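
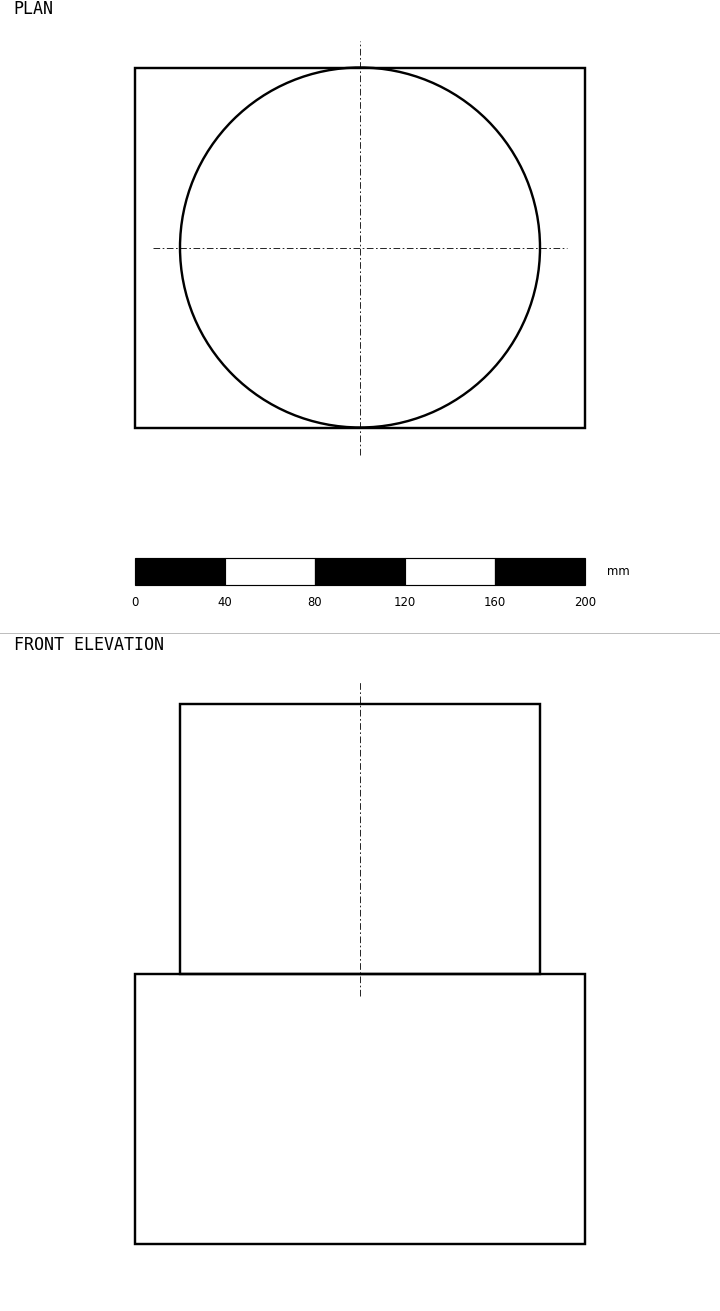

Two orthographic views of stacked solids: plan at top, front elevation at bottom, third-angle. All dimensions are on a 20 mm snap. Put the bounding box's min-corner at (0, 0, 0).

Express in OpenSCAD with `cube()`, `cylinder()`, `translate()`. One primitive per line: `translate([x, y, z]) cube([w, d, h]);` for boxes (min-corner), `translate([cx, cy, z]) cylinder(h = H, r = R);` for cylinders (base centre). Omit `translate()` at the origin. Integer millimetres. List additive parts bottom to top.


cube([200, 160, 120]);
translate([100, 80, 120]) cylinder(h = 120, r = 80);


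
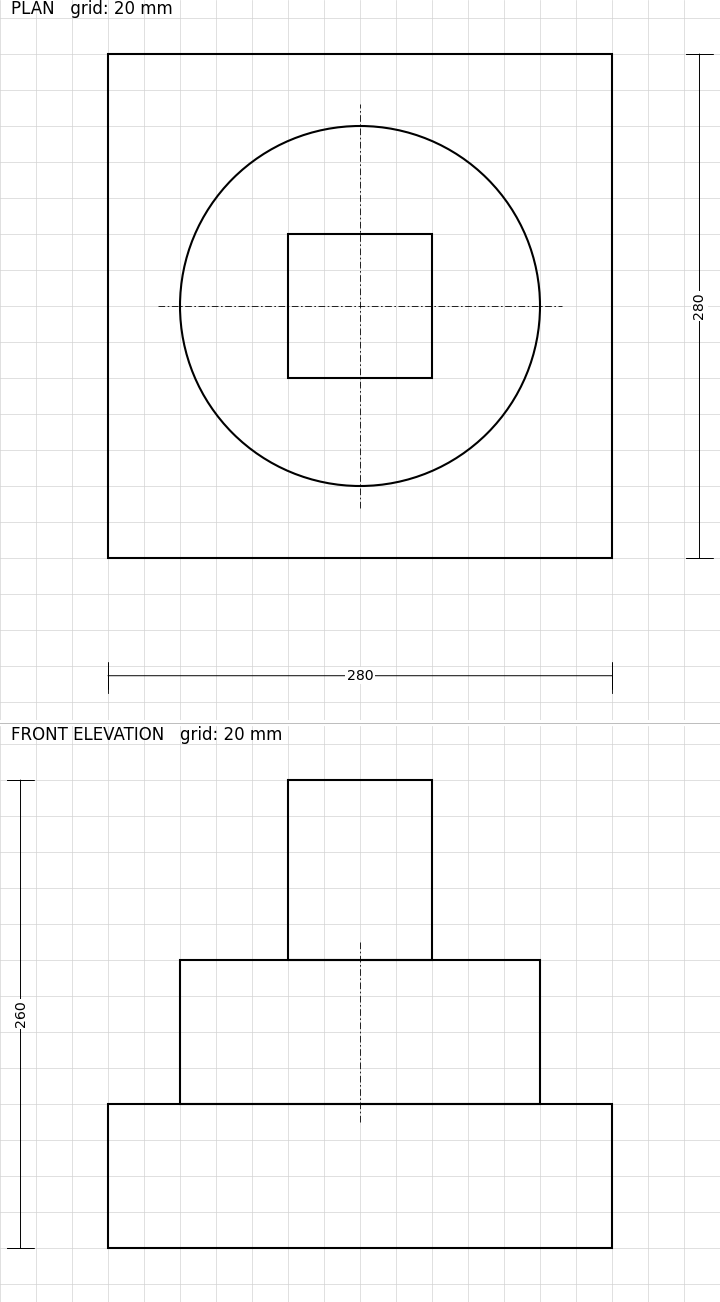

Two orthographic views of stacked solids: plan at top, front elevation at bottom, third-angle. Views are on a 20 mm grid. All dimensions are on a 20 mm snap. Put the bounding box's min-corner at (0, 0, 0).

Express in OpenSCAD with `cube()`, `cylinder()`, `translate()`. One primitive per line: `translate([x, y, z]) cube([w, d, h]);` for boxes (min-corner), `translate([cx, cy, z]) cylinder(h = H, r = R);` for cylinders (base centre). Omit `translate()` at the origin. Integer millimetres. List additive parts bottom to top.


cube([280, 280, 80]);
translate([140, 140, 80]) cylinder(h = 80, r = 100);
translate([100, 100, 160]) cube([80, 80, 100]);


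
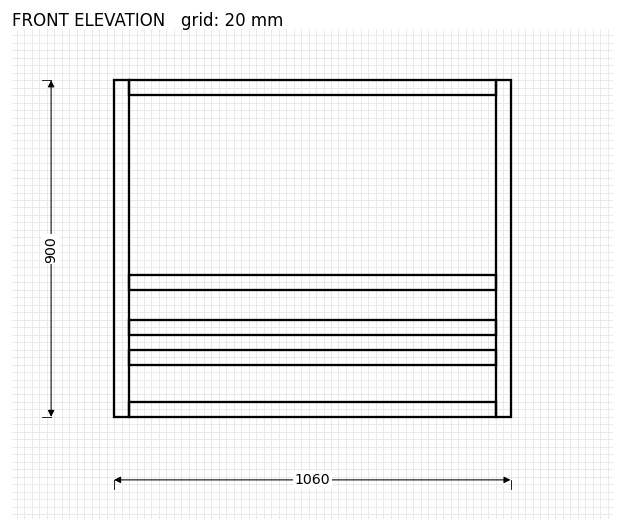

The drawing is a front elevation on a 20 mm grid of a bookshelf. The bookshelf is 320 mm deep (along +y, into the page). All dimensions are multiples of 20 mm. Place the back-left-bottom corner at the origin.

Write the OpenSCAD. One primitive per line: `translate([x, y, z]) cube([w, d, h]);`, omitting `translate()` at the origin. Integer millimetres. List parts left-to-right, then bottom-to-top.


cube([40, 320, 900]);
translate([40, 0, 0]) cube([980, 320, 40]);
translate([40, 0, 140]) cube([980, 320, 40]);
translate([40, 0, 220]) cube([980, 320, 40]);
translate([40, 0, 340]) cube([980, 320, 40]);
translate([40, 0, 860]) cube([980, 320, 40]);
translate([1020, 0, 0]) cube([40, 320, 900]);


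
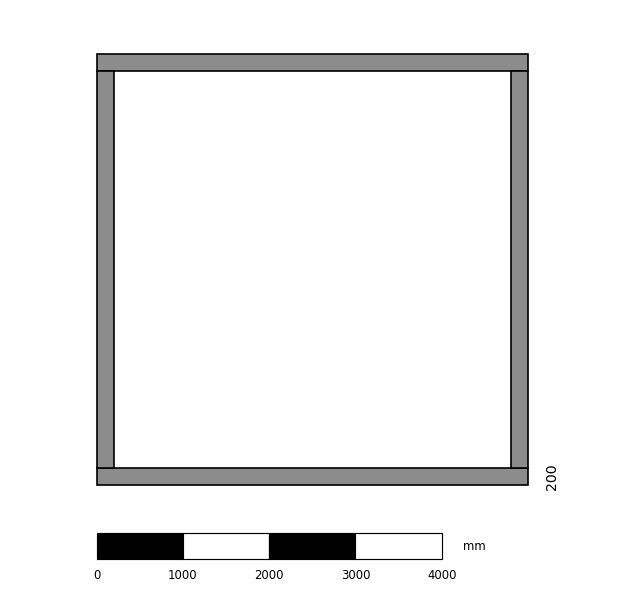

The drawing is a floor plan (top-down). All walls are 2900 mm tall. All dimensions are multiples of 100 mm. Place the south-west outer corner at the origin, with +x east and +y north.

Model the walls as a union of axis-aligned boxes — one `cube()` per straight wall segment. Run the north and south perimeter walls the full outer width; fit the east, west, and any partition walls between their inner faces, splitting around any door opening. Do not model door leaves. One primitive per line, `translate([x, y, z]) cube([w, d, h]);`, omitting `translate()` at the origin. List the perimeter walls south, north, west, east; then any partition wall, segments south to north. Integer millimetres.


cube([5000, 200, 2900]);
translate([0, 4800, 0]) cube([5000, 200, 2900]);
translate([0, 200, 0]) cube([200, 4600, 2900]);
translate([4800, 200, 0]) cube([200, 4600, 2900]);


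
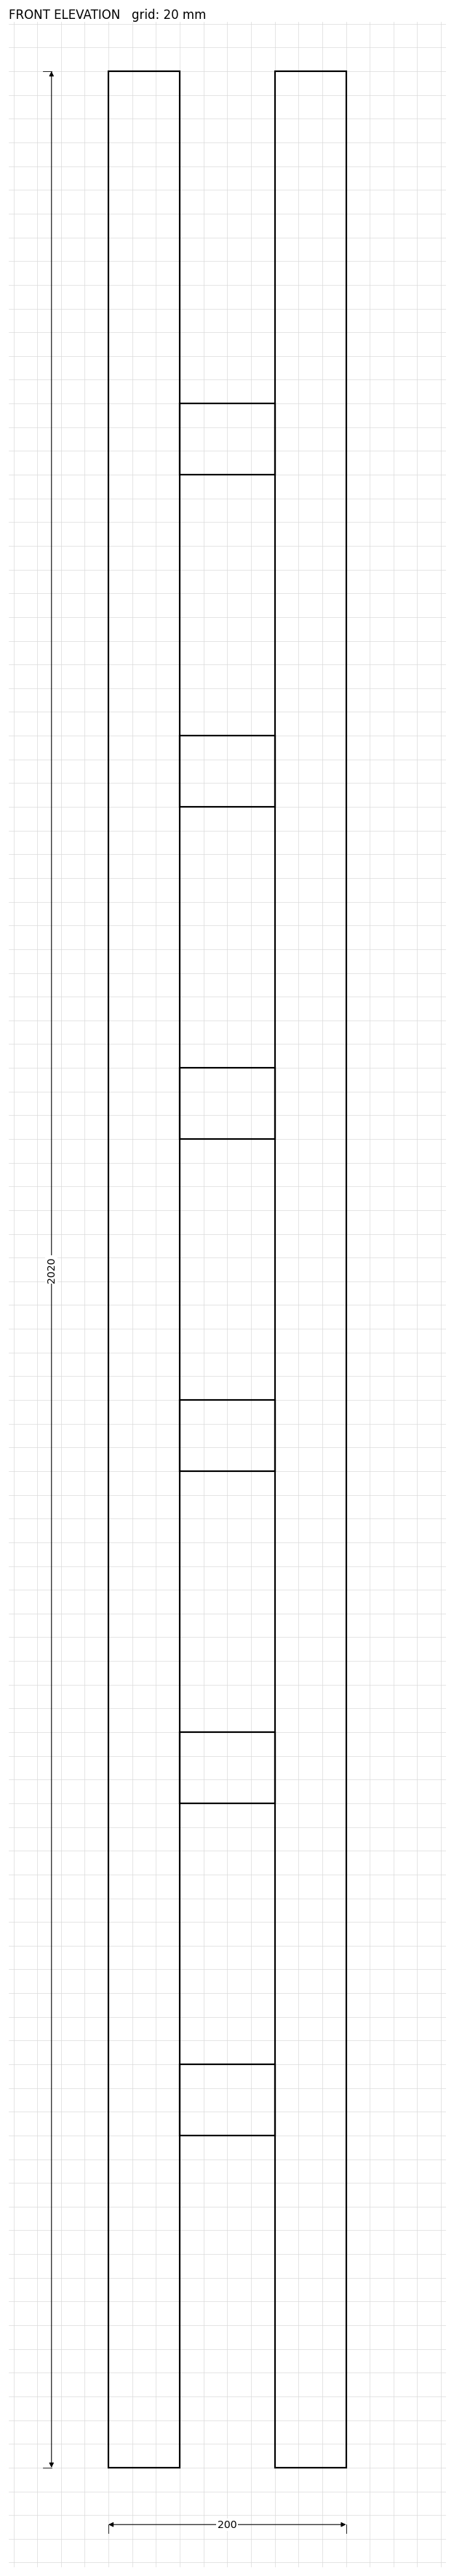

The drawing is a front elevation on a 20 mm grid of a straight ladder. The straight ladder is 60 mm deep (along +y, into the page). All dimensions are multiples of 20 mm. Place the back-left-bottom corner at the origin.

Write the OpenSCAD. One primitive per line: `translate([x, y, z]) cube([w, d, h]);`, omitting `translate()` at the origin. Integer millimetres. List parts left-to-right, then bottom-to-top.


cube([60, 60, 2020]);
translate([60, 0, 280]) cube([80, 60, 60]);
translate([60, 0, 560]) cube([80, 60, 60]);
translate([60, 0, 840]) cube([80, 60, 60]);
translate([60, 0, 1120]) cube([80, 60, 60]);
translate([60, 0, 1400]) cube([80, 60, 60]);
translate([60, 0, 1680]) cube([80, 60, 60]);
translate([140, 0, 0]) cube([60, 60, 2020]);


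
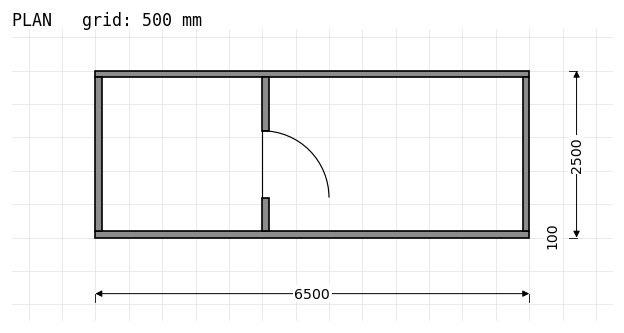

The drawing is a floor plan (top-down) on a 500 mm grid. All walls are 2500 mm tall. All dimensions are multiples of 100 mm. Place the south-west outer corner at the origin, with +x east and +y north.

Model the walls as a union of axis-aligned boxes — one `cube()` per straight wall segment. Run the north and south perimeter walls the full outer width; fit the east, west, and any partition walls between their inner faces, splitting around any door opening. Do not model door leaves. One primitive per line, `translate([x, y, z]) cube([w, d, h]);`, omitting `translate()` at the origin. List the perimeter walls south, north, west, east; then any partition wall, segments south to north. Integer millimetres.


cube([6500, 100, 2500]);
translate([0, 2400, 0]) cube([6500, 100, 2500]);
translate([0, 100, 0]) cube([100, 2300, 2500]);
translate([6400, 100, 0]) cube([100, 2300, 2500]);
translate([2500, 100, 0]) cube([100, 500, 2500]);
translate([2500, 1600, 0]) cube([100, 800, 2500]);


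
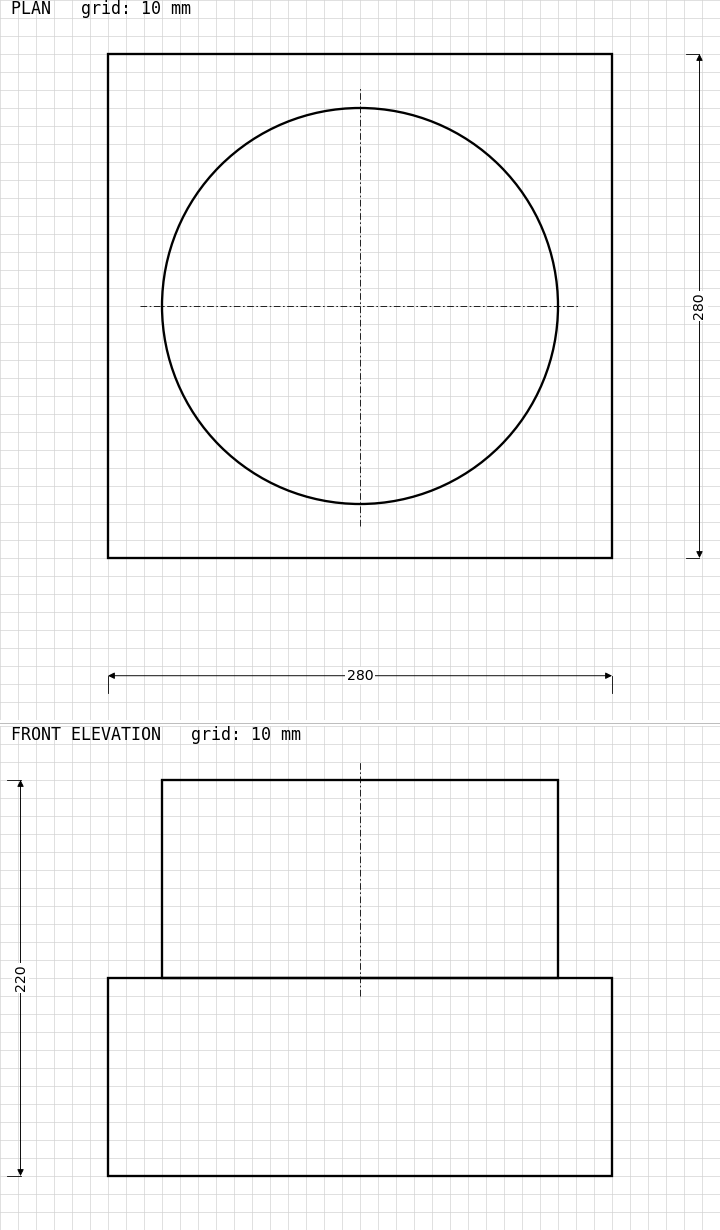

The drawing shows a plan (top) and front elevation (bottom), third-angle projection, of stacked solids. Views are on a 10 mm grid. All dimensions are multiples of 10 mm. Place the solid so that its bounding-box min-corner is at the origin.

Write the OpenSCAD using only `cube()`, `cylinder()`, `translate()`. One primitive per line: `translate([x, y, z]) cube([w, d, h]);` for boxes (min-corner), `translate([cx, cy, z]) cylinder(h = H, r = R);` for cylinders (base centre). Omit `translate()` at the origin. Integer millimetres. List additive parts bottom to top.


cube([280, 280, 110]);
translate([140, 140, 110]) cylinder(h = 110, r = 110);


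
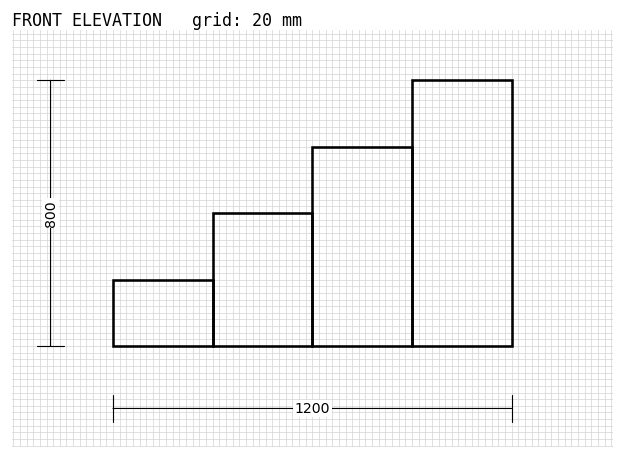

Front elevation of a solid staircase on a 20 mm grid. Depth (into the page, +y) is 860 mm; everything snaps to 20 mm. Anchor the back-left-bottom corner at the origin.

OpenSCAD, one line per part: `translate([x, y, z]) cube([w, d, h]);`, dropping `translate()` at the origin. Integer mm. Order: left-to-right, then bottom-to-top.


cube([300, 860, 200]);
translate([300, 0, 0]) cube([300, 860, 400]);
translate([600, 0, 0]) cube([300, 860, 600]);
translate([900, 0, 0]) cube([300, 860, 800]);


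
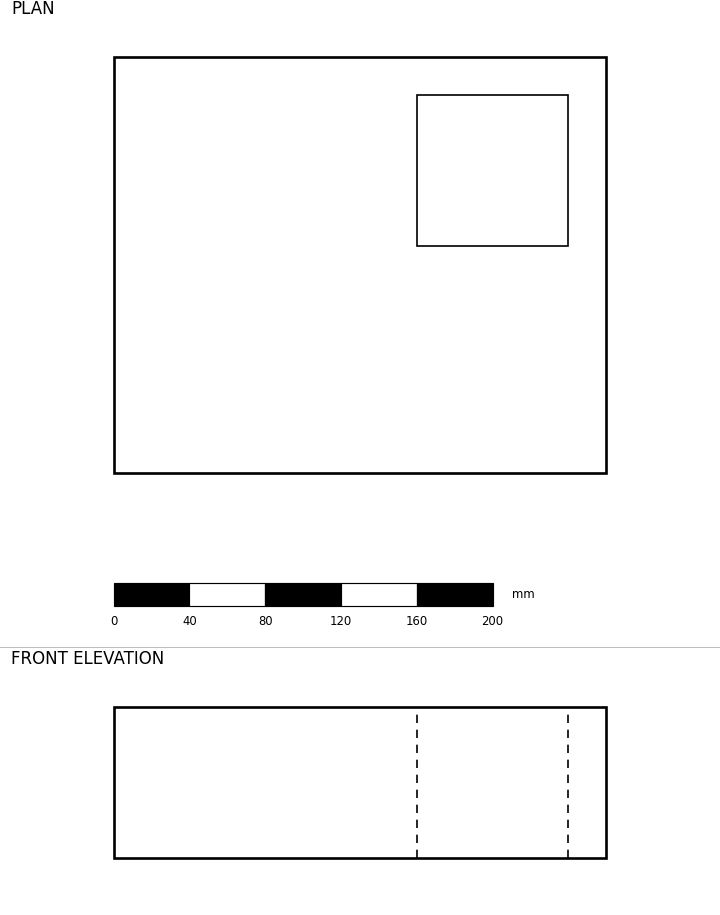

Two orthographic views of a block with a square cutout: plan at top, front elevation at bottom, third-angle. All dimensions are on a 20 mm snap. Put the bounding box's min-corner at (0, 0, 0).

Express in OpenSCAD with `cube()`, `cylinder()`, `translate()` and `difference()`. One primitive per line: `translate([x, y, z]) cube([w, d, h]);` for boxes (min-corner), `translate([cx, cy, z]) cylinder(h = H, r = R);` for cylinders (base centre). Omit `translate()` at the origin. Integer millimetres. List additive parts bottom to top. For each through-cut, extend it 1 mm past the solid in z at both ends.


difference() {
  cube([260, 220, 80]);
  translate([160, 120, -1]) cube([80, 80, 82]);
}


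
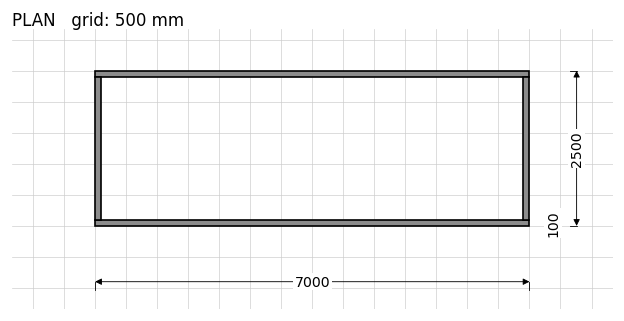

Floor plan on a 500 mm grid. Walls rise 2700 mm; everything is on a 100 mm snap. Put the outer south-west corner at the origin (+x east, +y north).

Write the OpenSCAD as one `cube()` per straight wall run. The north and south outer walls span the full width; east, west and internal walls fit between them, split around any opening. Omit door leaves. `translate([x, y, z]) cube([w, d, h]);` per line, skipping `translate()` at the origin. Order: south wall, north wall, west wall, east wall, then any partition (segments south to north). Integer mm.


cube([7000, 100, 2700]);
translate([0, 2400, 0]) cube([7000, 100, 2700]);
translate([0, 100, 0]) cube([100, 2300, 2700]);
translate([6900, 100, 0]) cube([100, 2300, 2700]);


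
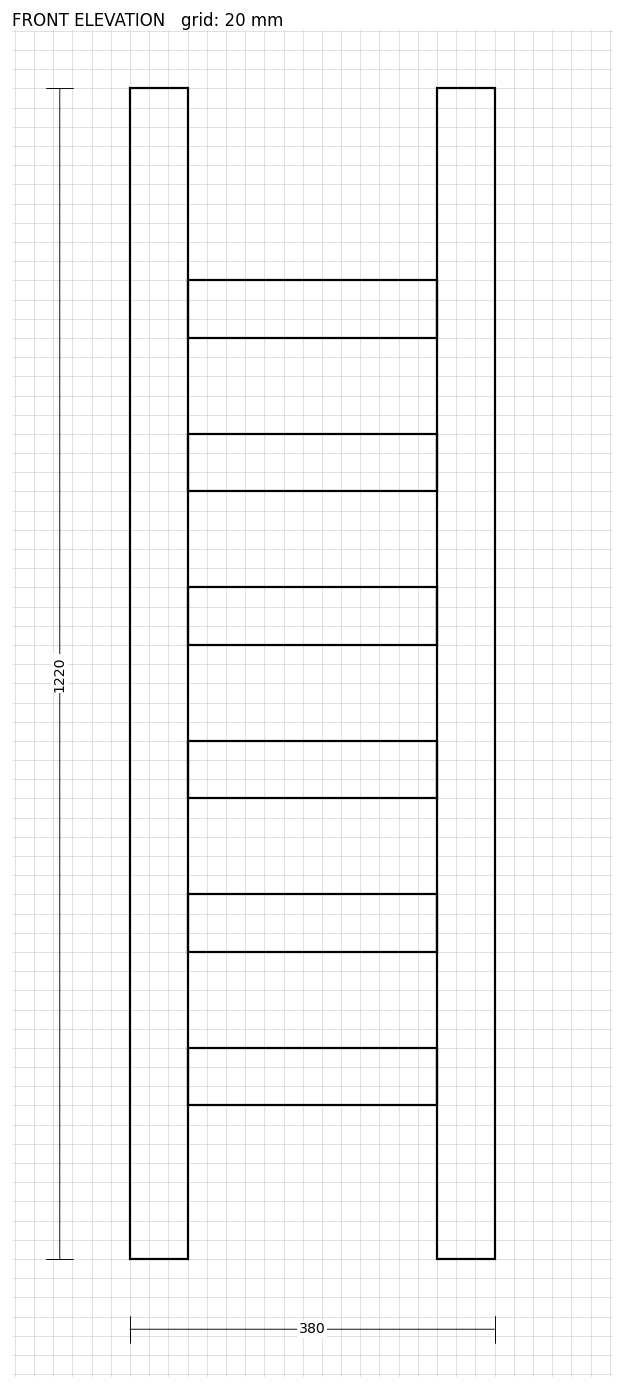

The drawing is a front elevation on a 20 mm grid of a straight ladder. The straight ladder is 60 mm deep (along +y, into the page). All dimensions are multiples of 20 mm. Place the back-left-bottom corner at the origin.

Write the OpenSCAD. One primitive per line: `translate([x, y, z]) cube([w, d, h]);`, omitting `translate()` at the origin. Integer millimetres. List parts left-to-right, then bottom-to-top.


cube([60, 60, 1220]);
translate([60, 0, 160]) cube([260, 60, 60]);
translate([60, 0, 320]) cube([260, 60, 60]);
translate([60, 0, 480]) cube([260, 60, 60]);
translate([60, 0, 640]) cube([260, 60, 60]);
translate([60, 0, 800]) cube([260, 60, 60]);
translate([60, 0, 960]) cube([260, 60, 60]);
translate([320, 0, 0]) cube([60, 60, 1220]);


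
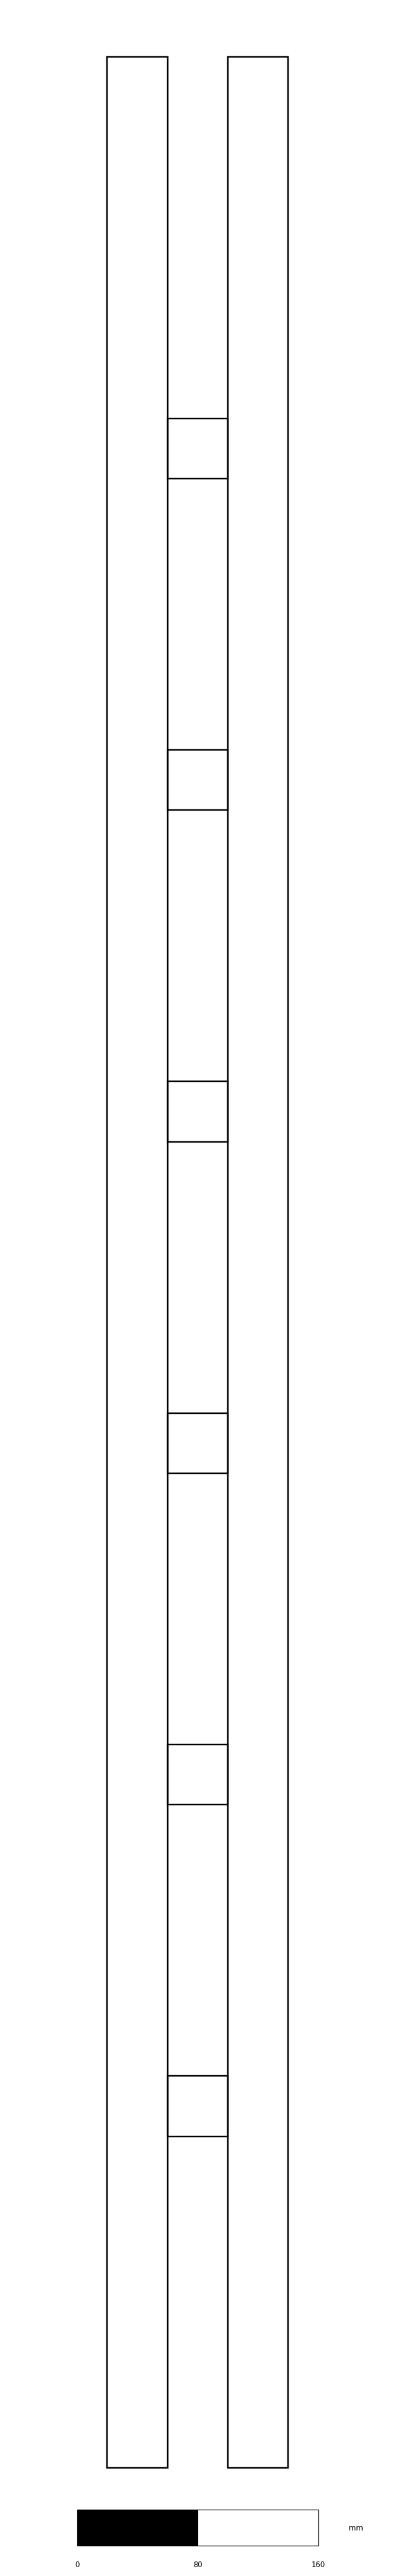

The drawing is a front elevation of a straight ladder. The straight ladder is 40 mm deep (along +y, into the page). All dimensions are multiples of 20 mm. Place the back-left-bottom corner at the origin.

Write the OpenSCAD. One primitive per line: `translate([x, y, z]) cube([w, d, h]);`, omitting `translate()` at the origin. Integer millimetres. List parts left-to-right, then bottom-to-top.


cube([40, 40, 1600]);
translate([40, 0, 220]) cube([40, 40, 40]);
translate([40, 0, 440]) cube([40, 40, 40]);
translate([40, 0, 660]) cube([40, 40, 40]);
translate([40, 0, 880]) cube([40, 40, 40]);
translate([40, 0, 1100]) cube([40, 40, 40]);
translate([40, 0, 1320]) cube([40, 40, 40]);
translate([80, 0, 0]) cube([40, 40, 1600]);


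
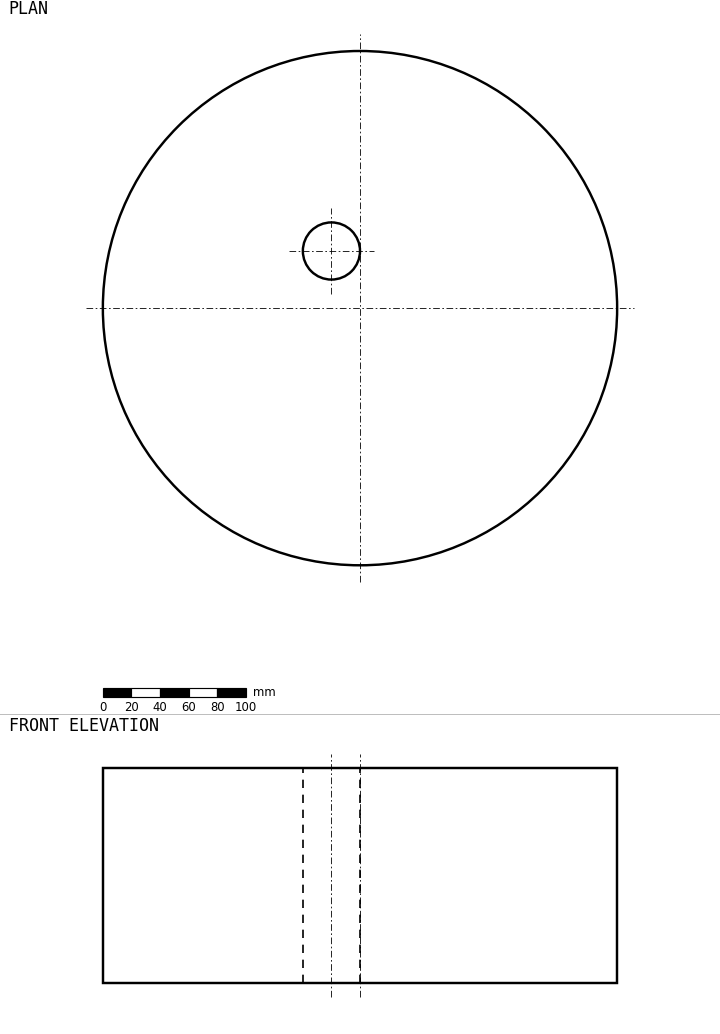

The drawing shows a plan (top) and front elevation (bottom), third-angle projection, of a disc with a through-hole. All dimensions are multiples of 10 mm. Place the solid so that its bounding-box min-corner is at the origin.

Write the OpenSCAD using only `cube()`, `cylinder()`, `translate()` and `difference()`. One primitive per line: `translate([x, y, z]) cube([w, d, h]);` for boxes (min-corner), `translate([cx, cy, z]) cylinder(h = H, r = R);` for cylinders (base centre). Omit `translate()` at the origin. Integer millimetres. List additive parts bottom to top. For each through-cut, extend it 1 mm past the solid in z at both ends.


difference() {
  translate([180, 180, 0]) cylinder(h = 150, r = 180);
  translate([160, 220, -1]) cylinder(h = 152, r = 20);
}


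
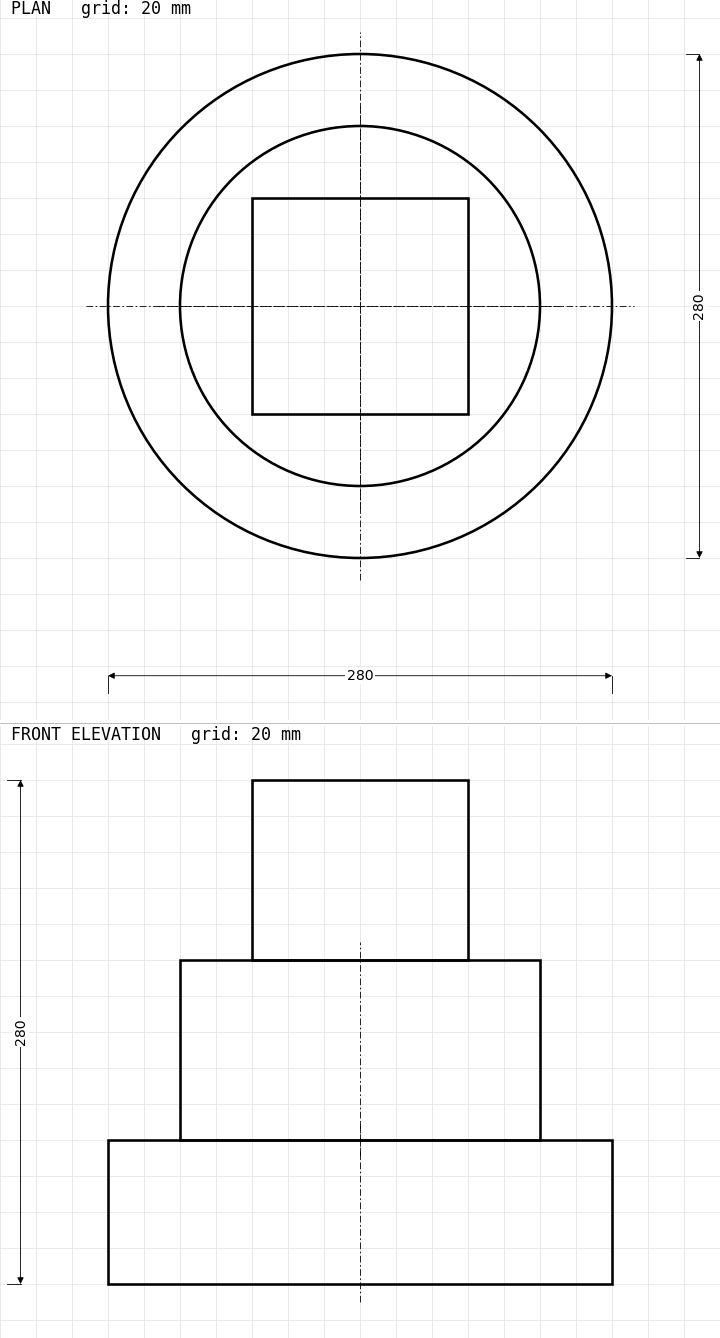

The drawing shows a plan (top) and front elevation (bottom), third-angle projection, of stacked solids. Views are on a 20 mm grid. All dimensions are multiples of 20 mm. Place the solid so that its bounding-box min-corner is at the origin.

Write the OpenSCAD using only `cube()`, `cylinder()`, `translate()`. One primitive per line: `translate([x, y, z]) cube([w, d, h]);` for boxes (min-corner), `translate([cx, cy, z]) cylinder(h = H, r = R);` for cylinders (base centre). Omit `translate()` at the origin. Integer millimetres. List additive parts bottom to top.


translate([140, 140, 0]) cylinder(h = 80, r = 140);
translate([140, 140, 80]) cylinder(h = 100, r = 100);
translate([80, 80, 180]) cube([120, 120, 100]);


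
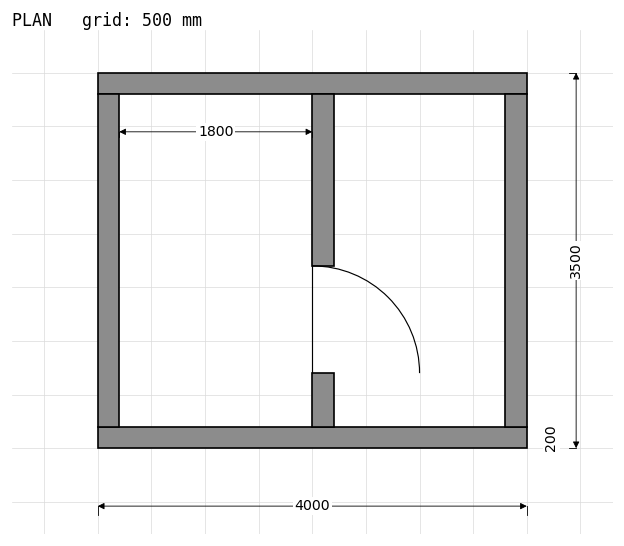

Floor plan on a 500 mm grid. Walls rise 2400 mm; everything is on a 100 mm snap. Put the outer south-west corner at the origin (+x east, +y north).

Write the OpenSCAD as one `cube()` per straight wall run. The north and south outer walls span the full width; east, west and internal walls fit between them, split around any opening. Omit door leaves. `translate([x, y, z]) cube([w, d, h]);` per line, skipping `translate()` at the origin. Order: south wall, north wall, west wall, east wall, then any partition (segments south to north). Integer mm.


cube([4000, 200, 2400]);
translate([0, 3300, 0]) cube([4000, 200, 2400]);
translate([0, 200, 0]) cube([200, 3100, 2400]);
translate([3800, 200, 0]) cube([200, 3100, 2400]);
translate([2000, 200, 0]) cube([200, 500, 2400]);
translate([2000, 1700, 0]) cube([200, 1600, 2400]);


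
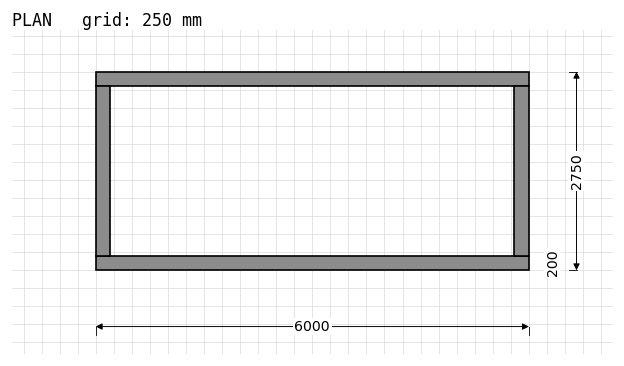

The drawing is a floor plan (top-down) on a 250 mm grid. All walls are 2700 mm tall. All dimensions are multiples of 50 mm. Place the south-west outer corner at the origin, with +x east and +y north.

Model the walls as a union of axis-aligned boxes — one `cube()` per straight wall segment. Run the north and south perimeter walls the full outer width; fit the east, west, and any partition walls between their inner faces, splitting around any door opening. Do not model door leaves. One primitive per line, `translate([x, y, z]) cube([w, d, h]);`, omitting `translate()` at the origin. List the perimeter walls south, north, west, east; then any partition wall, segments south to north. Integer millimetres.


cube([6000, 200, 2700]);
translate([0, 2550, 0]) cube([6000, 200, 2700]);
translate([0, 200, 0]) cube([200, 2350, 2700]);
translate([5800, 200, 0]) cube([200, 2350, 2700]);


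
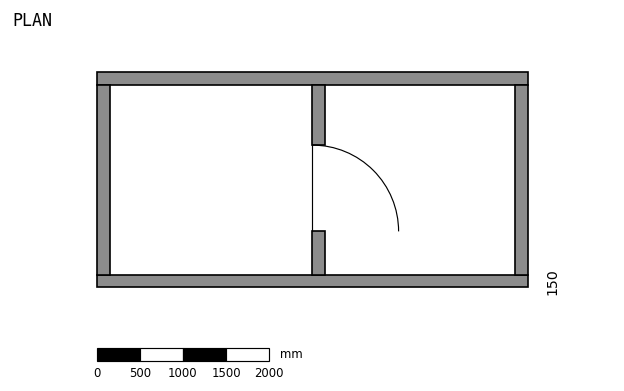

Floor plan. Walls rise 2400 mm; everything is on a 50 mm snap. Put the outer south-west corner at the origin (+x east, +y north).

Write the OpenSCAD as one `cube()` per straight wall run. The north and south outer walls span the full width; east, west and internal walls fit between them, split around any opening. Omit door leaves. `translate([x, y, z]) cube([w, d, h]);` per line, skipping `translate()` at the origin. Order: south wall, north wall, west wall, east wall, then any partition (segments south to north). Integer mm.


cube([5000, 150, 2400]);
translate([0, 2350, 0]) cube([5000, 150, 2400]);
translate([0, 150, 0]) cube([150, 2200, 2400]);
translate([4850, 150, 0]) cube([150, 2200, 2400]);
translate([2500, 150, 0]) cube([150, 500, 2400]);
translate([2500, 1650, 0]) cube([150, 700, 2400]);


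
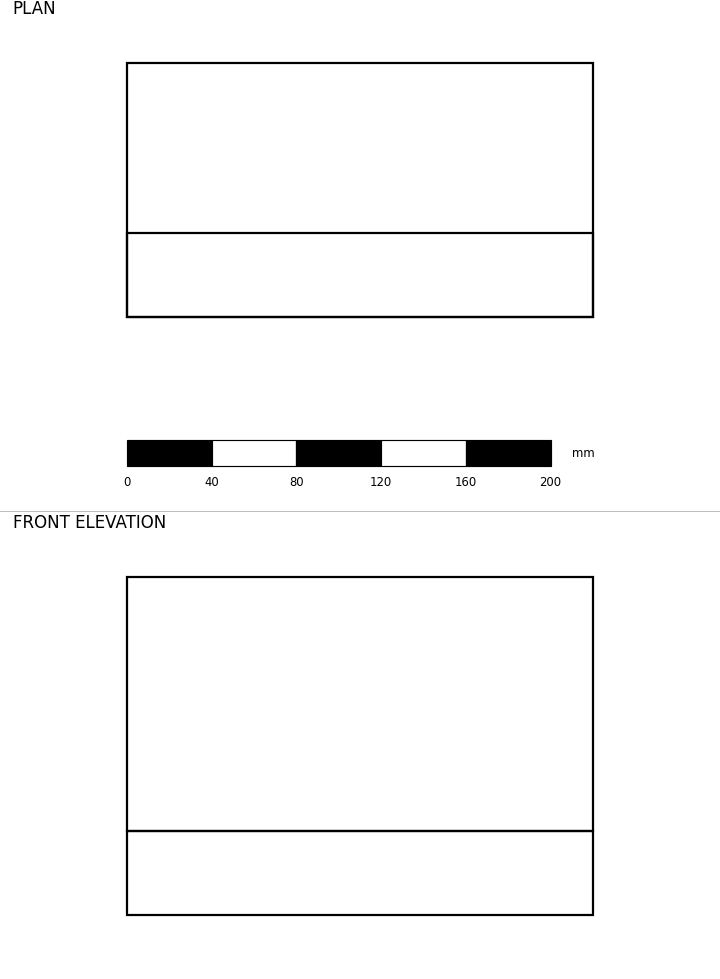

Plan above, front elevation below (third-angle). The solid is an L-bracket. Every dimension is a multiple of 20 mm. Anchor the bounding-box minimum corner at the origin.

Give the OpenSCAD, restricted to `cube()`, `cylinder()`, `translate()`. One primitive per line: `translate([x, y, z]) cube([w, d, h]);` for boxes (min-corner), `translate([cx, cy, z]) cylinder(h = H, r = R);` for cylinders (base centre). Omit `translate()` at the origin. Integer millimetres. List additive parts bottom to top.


cube([220, 120, 40]);
translate([0, 0, 40]) cube([220, 40, 120]);


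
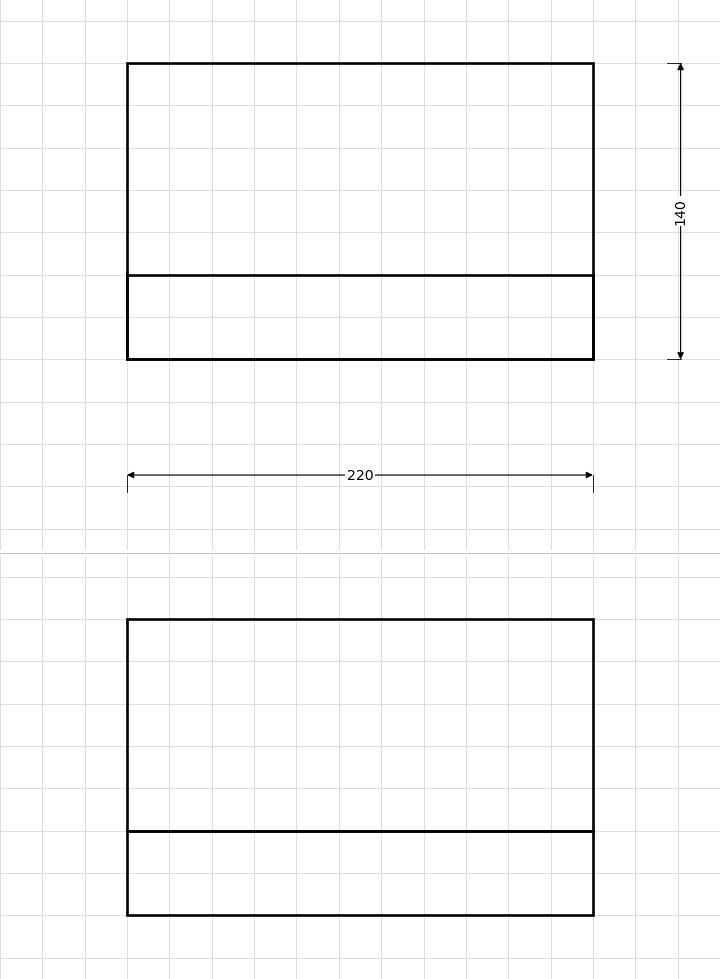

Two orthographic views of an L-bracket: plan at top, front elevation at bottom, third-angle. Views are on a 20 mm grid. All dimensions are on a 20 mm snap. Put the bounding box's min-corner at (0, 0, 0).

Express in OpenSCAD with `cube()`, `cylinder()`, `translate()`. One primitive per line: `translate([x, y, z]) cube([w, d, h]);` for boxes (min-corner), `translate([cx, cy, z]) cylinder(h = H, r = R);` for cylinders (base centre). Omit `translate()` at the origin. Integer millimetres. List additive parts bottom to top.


cube([220, 140, 40]);
translate([0, 0, 40]) cube([220, 40, 100]);


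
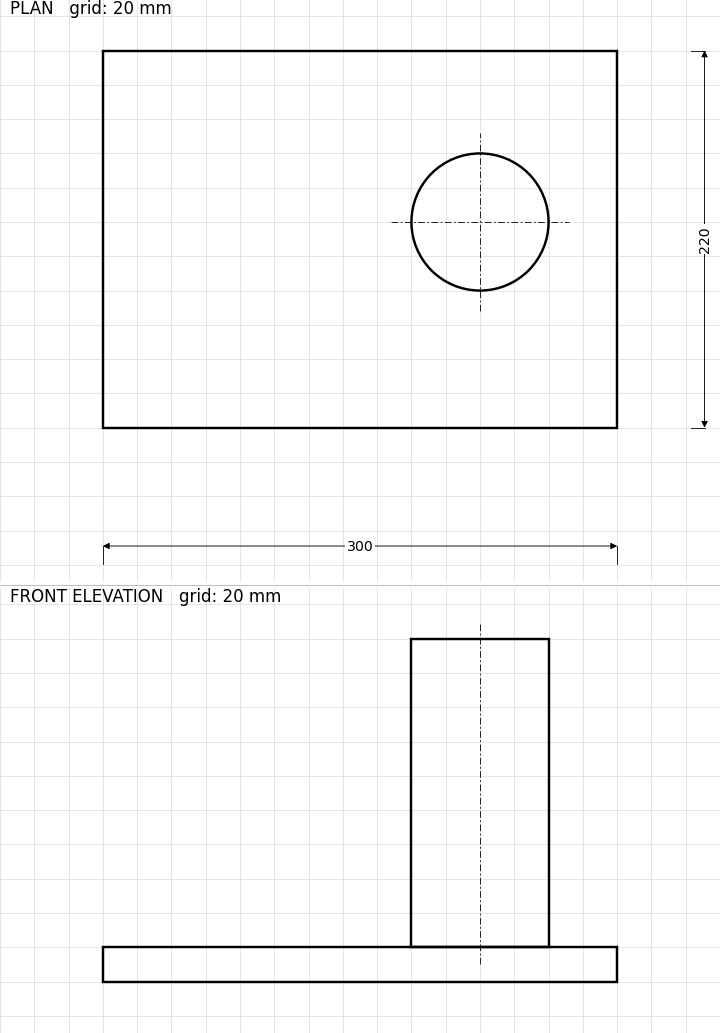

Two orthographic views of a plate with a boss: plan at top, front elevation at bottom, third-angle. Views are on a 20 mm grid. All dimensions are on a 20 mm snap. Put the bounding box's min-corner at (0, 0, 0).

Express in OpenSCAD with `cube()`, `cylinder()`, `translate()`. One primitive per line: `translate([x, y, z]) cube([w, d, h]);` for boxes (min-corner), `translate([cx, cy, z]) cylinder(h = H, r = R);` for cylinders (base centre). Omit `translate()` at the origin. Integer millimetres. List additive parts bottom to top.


cube([300, 220, 20]);
translate([220, 120, 20]) cylinder(h = 180, r = 40);


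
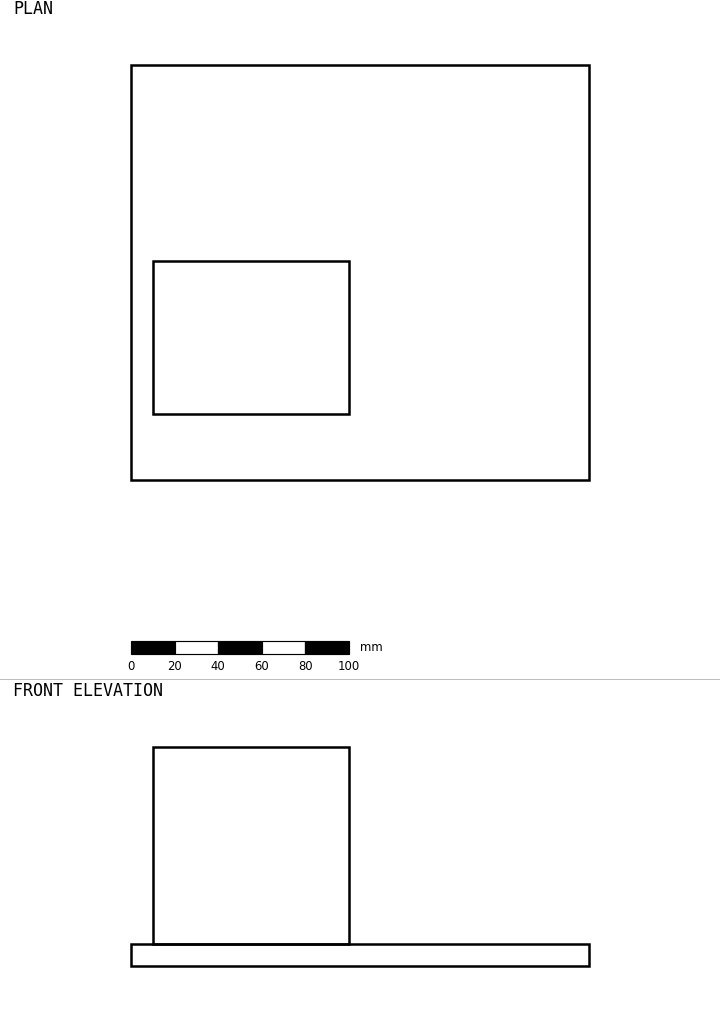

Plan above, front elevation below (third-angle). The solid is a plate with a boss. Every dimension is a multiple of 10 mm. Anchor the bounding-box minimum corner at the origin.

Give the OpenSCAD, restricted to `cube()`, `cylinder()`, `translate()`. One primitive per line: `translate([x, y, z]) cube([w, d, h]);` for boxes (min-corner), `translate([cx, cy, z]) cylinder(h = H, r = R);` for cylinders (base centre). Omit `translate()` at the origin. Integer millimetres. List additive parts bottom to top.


cube([210, 190, 10]);
translate([10, 30, 10]) cube([90, 70, 90]);


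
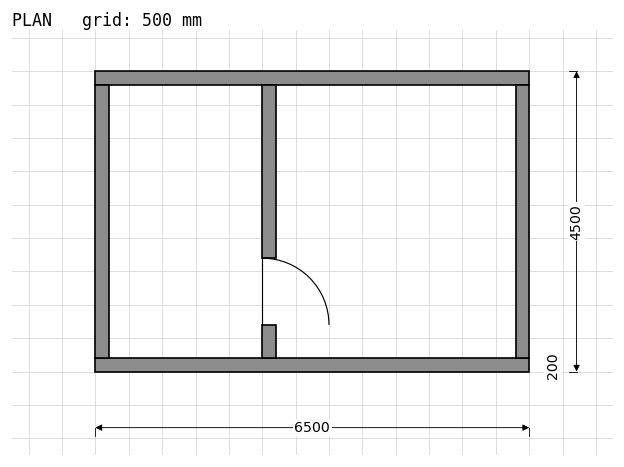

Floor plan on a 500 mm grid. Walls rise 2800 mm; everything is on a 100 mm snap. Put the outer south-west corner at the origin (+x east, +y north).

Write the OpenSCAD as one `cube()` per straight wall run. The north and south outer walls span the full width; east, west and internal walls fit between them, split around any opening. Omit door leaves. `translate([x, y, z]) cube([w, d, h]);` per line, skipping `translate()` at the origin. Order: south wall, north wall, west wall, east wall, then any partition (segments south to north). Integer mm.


cube([6500, 200, 2800]);
translate([0, 4300, 0]) cube([6500, 200, 2800]);
translate([0, 200, 0]) cube([200, 4100, 2800]);
translate([6300, 200, 0]) cube([200, 4100, 2800]);
translate([2500, 200, 0]) cube([200, 500, 2800]);
translate([2500, 1700, 0]) cube([200, 2600, 2800]);


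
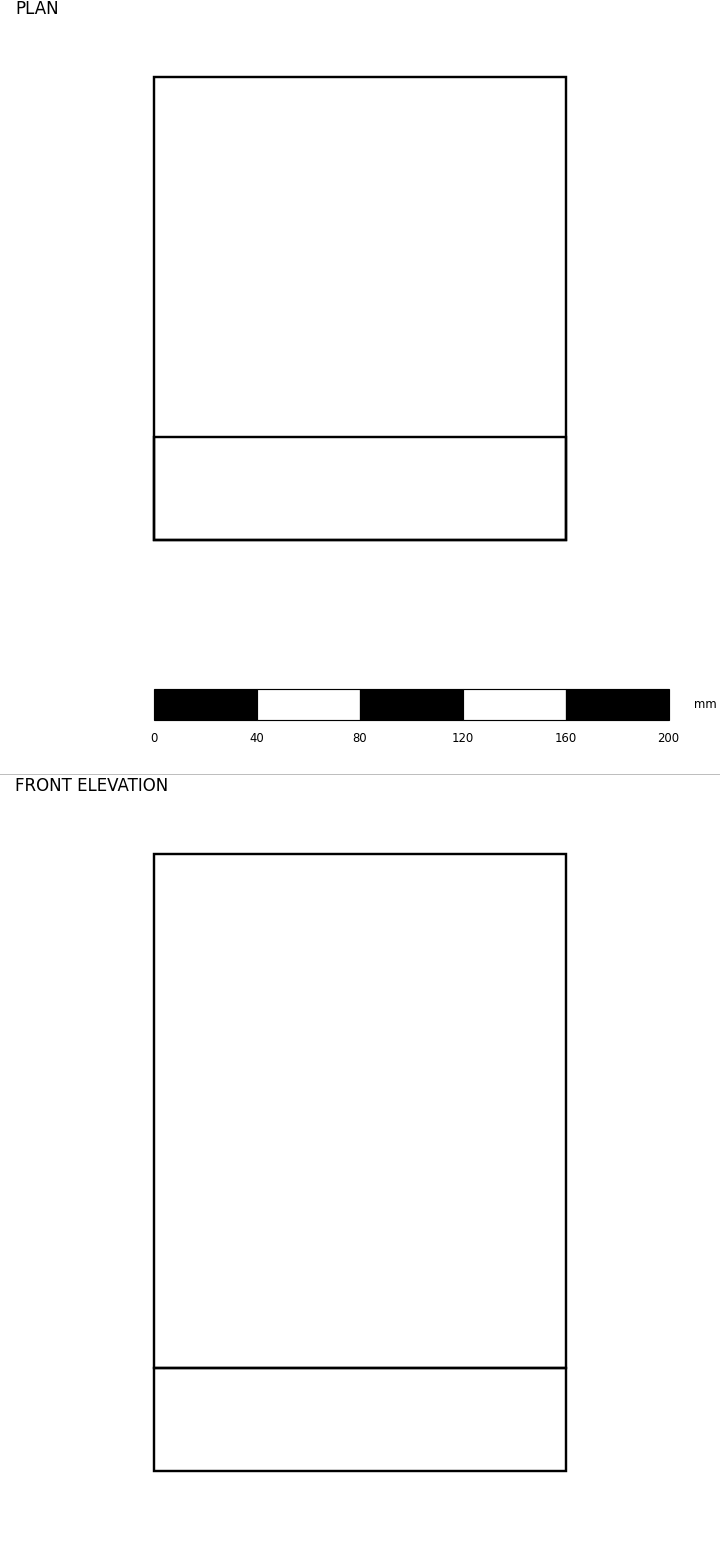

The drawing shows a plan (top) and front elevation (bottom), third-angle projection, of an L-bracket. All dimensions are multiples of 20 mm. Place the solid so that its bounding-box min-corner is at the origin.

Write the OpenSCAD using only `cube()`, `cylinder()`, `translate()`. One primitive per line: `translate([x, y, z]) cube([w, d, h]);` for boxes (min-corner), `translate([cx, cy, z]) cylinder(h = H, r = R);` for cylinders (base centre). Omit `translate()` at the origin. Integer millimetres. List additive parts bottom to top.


cube([160, 180, 40]);
translate([0, 0, 40]) cube([160, 40, 200]);


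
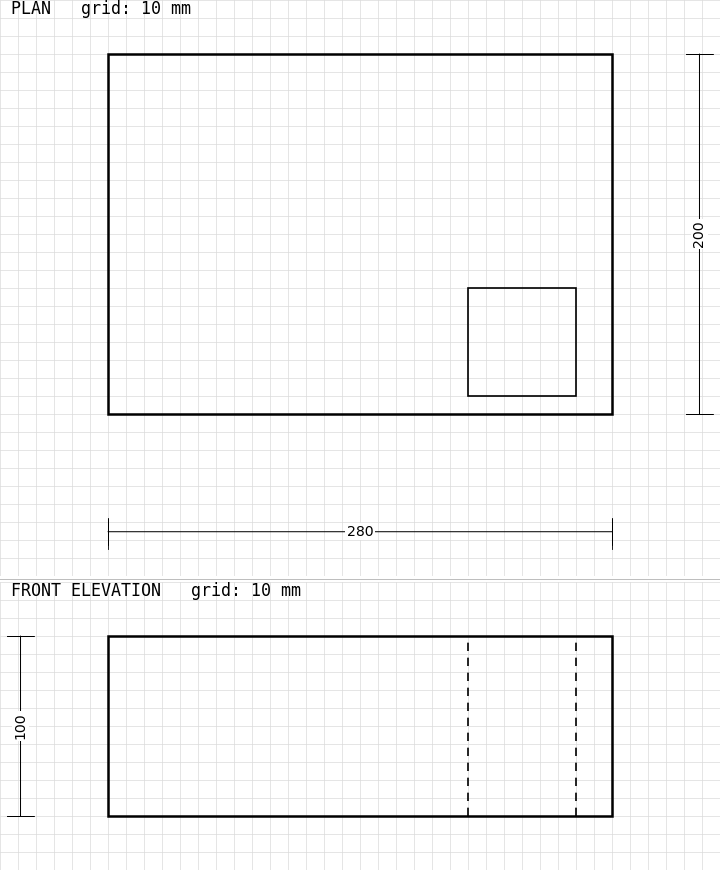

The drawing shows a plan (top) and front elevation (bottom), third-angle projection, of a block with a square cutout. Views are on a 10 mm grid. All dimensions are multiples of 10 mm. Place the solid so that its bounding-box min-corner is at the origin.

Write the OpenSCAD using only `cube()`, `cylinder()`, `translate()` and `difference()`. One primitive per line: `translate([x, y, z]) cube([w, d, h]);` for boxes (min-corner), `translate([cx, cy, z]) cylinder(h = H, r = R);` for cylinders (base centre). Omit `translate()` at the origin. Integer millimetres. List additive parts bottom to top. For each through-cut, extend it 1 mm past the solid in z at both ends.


difference() {
  cube([280, 200, 100]);
  translate([200, 10, -1]) cube([60, 60, 102]);
}


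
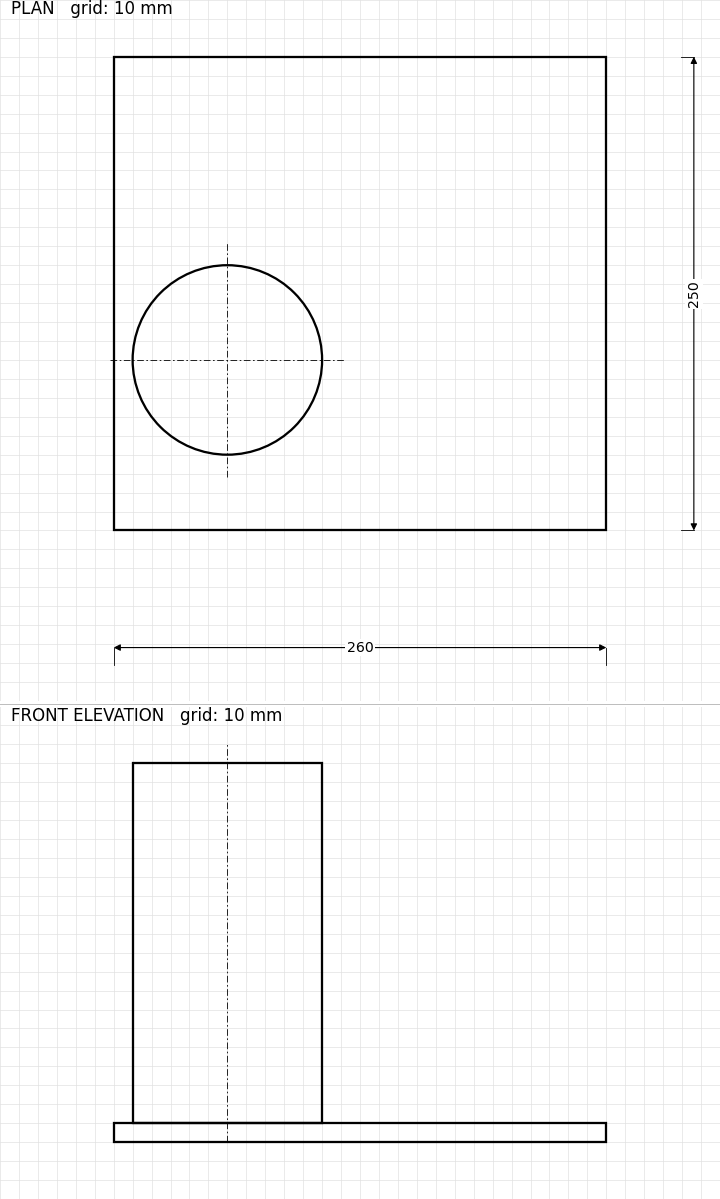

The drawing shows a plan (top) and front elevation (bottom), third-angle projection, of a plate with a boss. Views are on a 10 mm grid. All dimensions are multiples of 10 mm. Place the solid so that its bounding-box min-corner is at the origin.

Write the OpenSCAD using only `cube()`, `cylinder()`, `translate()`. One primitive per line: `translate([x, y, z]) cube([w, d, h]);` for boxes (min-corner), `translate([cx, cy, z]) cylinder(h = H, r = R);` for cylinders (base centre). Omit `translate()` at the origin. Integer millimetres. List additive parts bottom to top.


cube([260, 250, 10]);
translate([60, 90, 10]) cylinder(h = 190, r = 50);


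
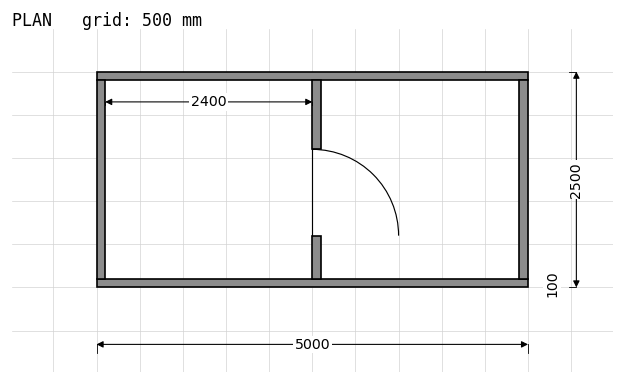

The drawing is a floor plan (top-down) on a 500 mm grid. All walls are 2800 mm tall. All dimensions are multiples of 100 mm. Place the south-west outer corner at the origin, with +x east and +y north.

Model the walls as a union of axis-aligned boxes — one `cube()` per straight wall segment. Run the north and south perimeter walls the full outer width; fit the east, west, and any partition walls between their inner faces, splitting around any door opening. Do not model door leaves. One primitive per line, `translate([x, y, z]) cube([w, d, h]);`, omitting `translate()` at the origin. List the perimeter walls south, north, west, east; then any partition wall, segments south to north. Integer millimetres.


cube([5000, 100, 2800]);
translate([0, 2400, 0]) cube([5000, 100, 2800]);
translate([0, 100, 0]) cube([100, 2300, 2800]);
translate([4900, 100, 0]) cube([100, 2300, 2800]);
translate([2500, 100, 0]) cube([100, 500, 2800]);
translate([2500, 1600, 0]) cube([100, 800, 2800]);


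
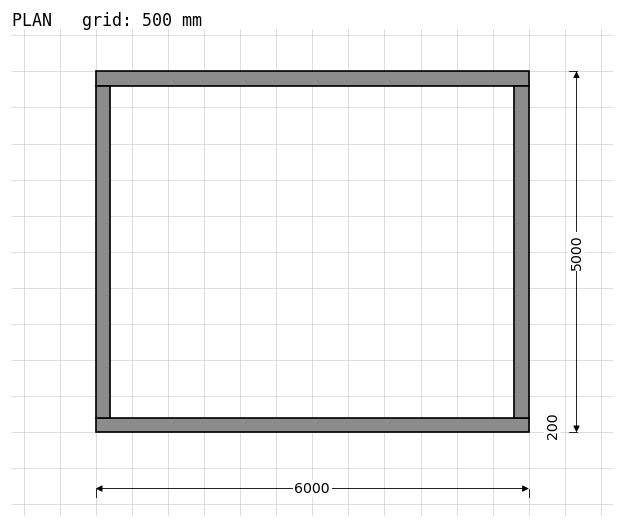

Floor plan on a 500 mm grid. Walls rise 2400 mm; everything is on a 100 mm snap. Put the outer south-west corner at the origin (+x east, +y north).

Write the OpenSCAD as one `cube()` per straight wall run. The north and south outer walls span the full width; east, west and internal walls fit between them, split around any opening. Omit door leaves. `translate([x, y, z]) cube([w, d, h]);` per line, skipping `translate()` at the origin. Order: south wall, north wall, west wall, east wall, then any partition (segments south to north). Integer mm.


cube([6000, 200, 2400]);
translate([0, 4800, 0]) cube([6000, 200, 2400]);
translate([0, 200, 0]) cube([200, 4600, 2400]);
translate([5800, 200, 0]) cube([200, 4600, 2400]);


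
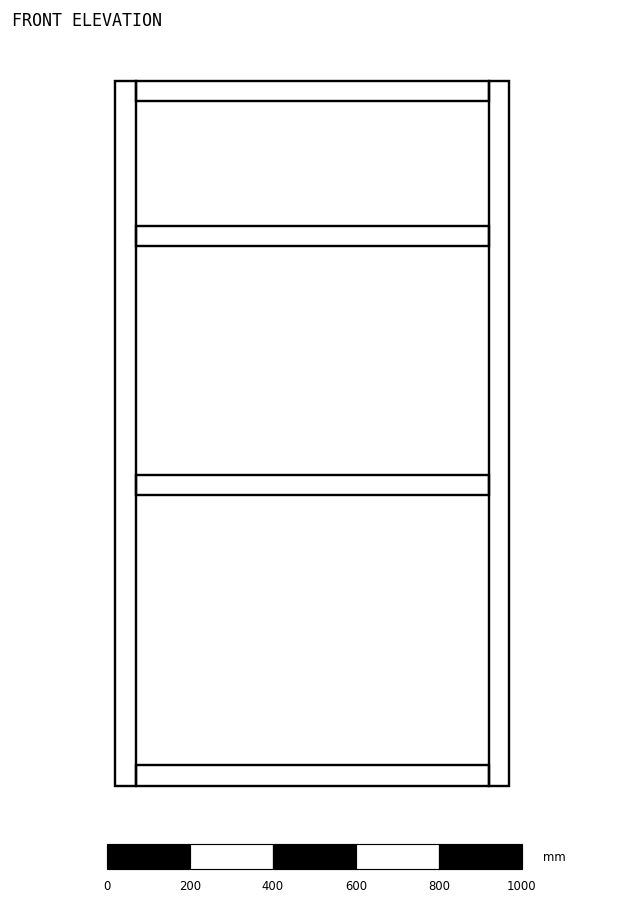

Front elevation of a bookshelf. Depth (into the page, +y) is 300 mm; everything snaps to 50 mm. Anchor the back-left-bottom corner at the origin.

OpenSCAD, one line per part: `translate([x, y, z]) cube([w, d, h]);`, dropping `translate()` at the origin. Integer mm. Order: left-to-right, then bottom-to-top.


cube([50, 300, 1700]);
translate([50, 0, 0]) cube([850, 300, 50]);
translate([50, 0, 700]) cube([850, 300, 50]);
translate([50, 0, 1300]) cube([850, 300, 50]);
translate([50, 0, 1650]) cube([850, 300, 50]);
translate([900, 0, 0]) cube([50, 300, 1700]);


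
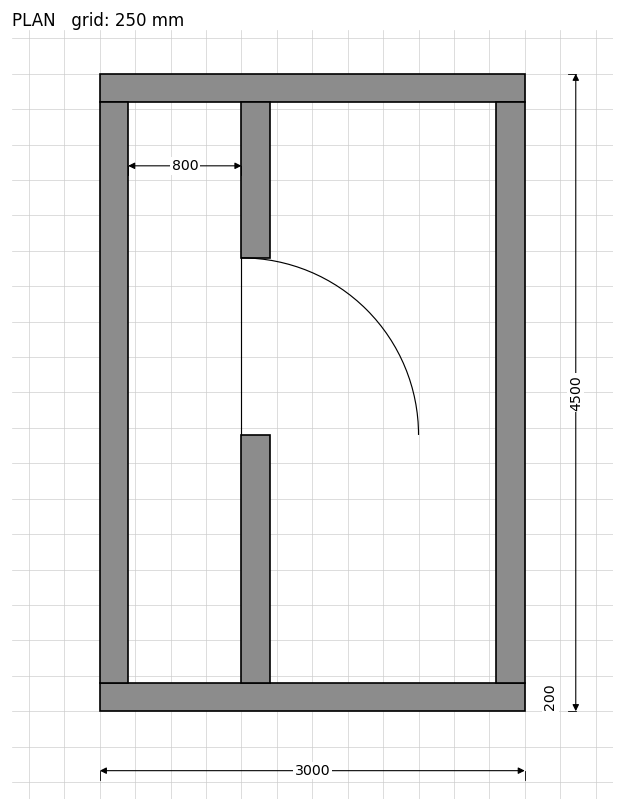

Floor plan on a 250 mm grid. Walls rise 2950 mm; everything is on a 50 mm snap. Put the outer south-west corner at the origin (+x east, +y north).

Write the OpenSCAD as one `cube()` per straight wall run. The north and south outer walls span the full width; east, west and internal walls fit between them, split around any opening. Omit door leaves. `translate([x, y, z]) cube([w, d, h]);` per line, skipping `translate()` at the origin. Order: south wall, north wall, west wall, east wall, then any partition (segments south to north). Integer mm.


cube([3000, 200, 2950]);
translate([0, 4300, 0]) cube([3000, 200, 2950]);
translate([0, 200, 0]) cube([200, 4100, 2950]);
translate([2800, 200, 0]) cube([200, 4100, 2950]);
translate([1000, 200, 0]) cube([200, 1750, 2950]);
translate([1000, 3200, 0]) cube([200, 1100, 2950]);


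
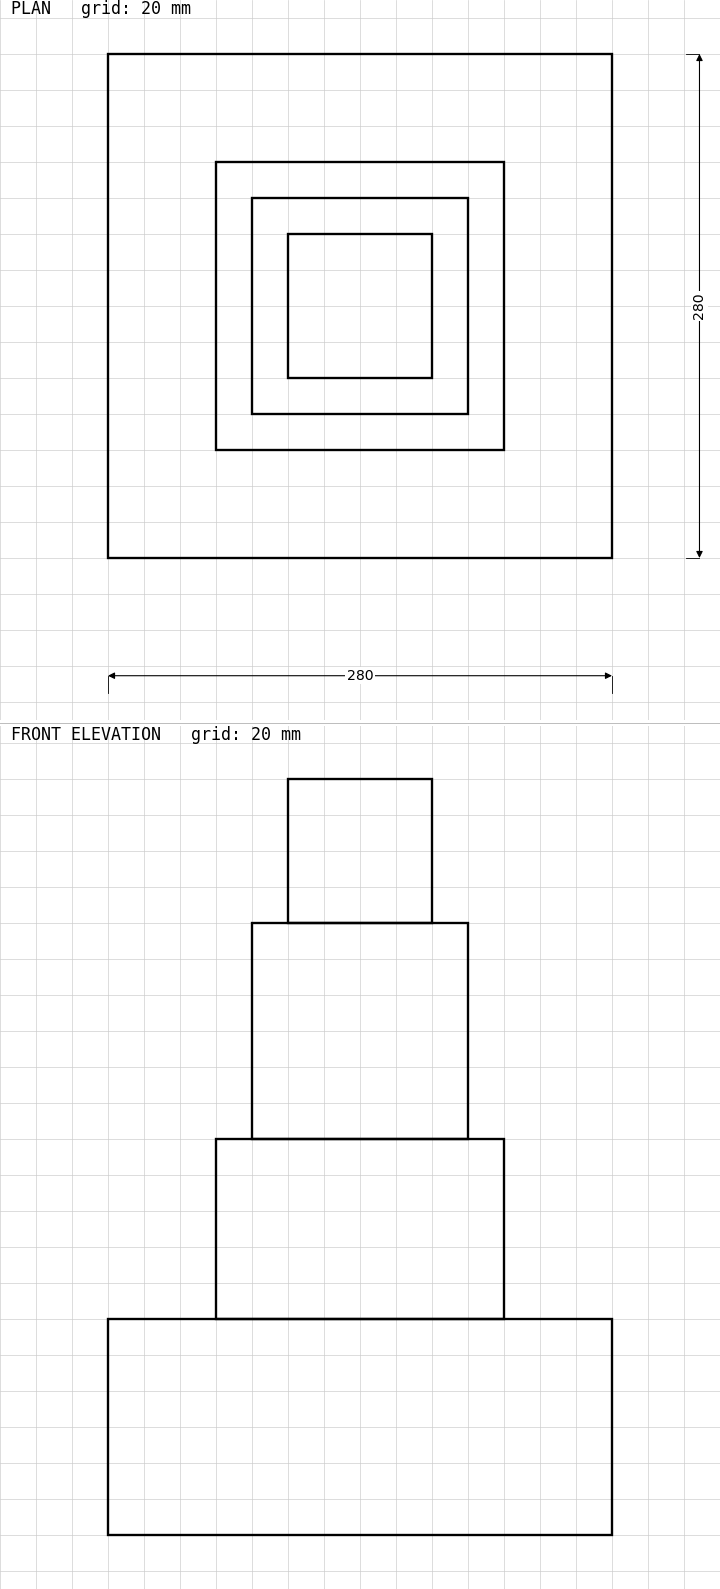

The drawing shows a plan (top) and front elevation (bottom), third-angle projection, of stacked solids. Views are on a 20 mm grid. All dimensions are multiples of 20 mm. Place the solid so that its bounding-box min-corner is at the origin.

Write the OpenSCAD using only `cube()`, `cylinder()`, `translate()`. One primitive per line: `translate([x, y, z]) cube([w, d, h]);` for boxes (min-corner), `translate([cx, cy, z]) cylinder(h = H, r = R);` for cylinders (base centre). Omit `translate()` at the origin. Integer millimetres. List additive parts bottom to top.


cube([280, 280, 120]);
translate([60, 60, 120]) cube([160, 160, 100]);
translate([80, 80, 220]) cube([120, 120, 120]);
translate([100, 100, 340]) cube([80, 80, 80]);


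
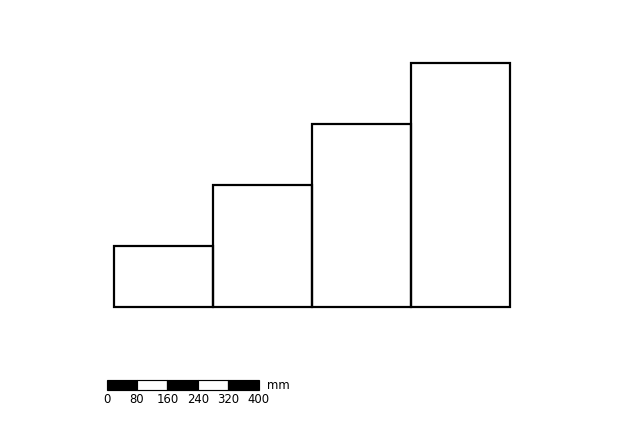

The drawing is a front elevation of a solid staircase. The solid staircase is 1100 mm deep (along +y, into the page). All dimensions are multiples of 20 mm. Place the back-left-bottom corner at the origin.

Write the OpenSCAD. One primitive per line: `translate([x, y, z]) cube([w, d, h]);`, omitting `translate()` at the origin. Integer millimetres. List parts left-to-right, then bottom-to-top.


cube([260, 1100, 160]);
translate([260, 0, 0]) cube([260, 1100, 320]);
translate([520, 0, 0]) cube([260, 1100, 480]);
translate([780, 0, 0]) cube([260, 1100, 640]);


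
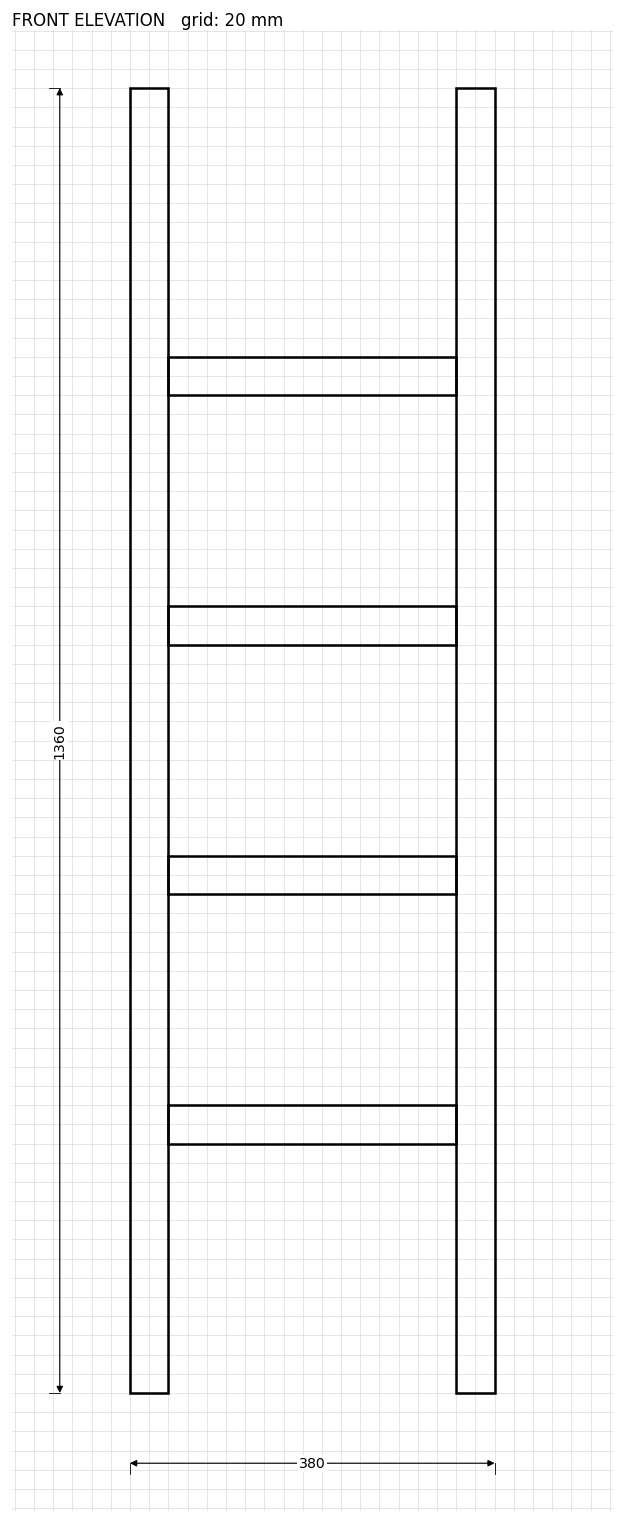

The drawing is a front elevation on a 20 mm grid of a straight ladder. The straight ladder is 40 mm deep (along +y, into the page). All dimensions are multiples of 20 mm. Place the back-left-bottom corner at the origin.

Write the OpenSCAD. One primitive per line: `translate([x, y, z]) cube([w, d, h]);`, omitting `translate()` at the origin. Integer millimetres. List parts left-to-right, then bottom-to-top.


cube([40, 40, 1360]);
translate([40, 0, 260]) cube([300, 40, 40]);
translate([40, 0, 520]) cube([300, 40, 40]);
translate([40, 0, 780]) cube([300, 40, 40]);
translate([40, 0, 1040]) cube([300, 40, 40]);
translate([340, 0, 0]) cube([40, 40, 1360]);


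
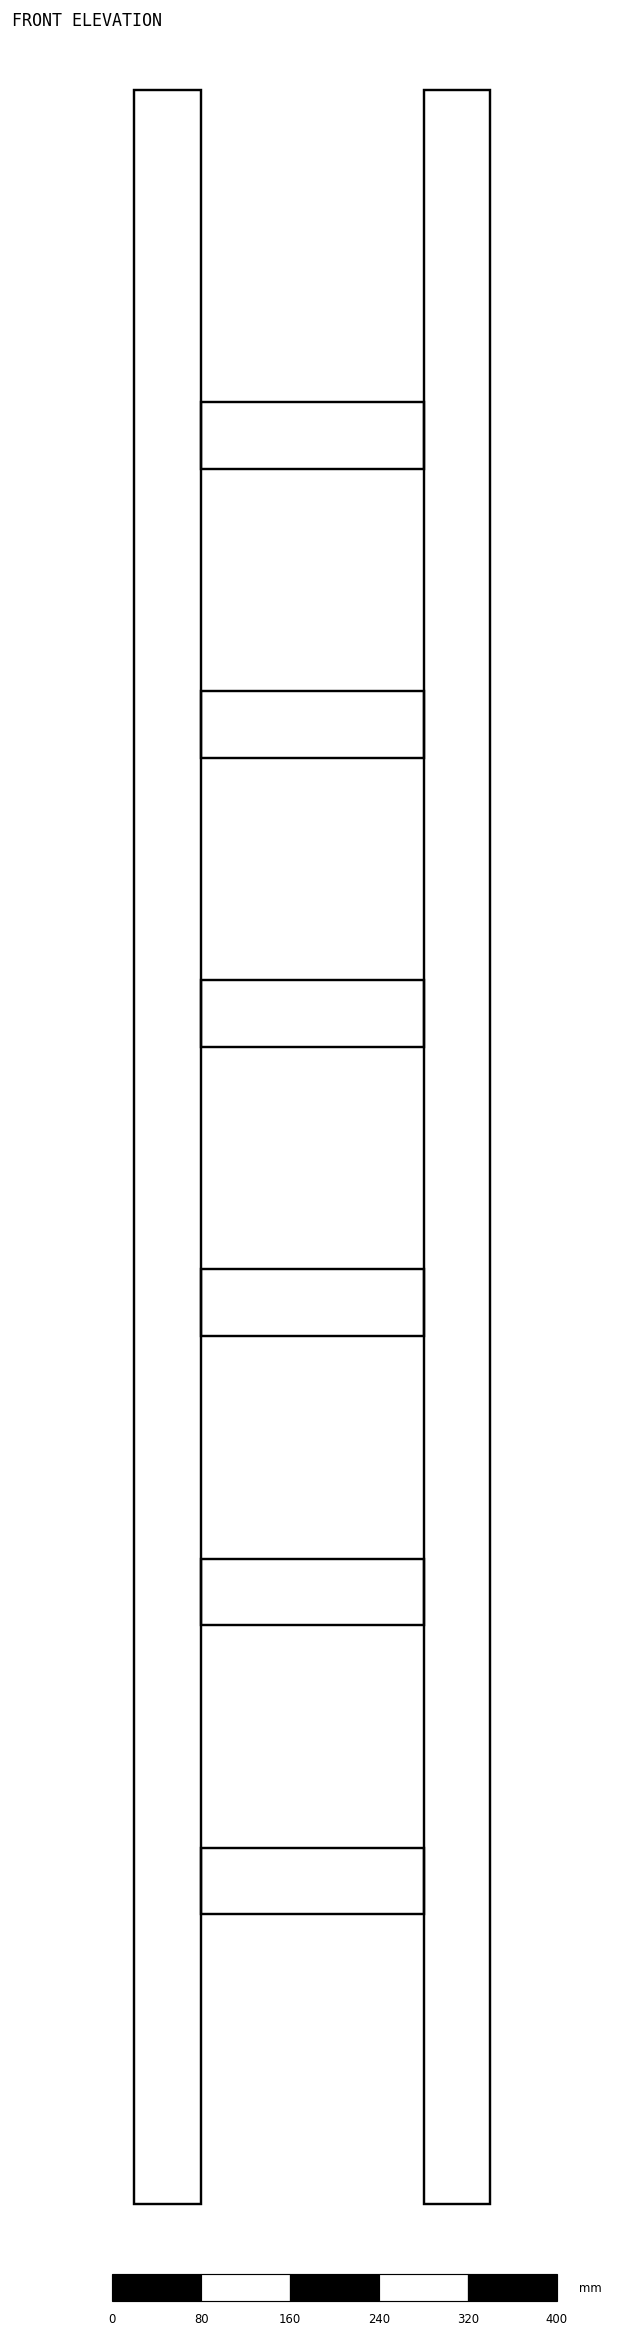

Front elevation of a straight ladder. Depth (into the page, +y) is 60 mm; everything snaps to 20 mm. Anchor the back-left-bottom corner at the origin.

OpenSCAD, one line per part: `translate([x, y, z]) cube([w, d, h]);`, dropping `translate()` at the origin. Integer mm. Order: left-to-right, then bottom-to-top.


cube([60, 60, 1900]);
translate([60, 0, 260]) cube([200, 60, 60]);
translate([60, 0, 520]) cube([200, 60, 60]);
translate([60, 0, 780]) cube([200, 60, 60]);
translate([60, 0, 1040]) cube([200, 60, 60]);
translate([60, 0, 1300]) cube([200, 60, 60]);
translate([60, 0, 1560]) cube([200, 60, 60]);
translate([260, 0, 0]) cube([60, 60, 1900]);


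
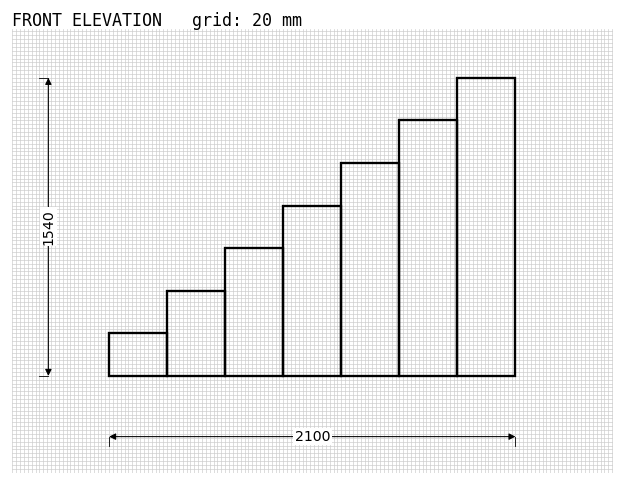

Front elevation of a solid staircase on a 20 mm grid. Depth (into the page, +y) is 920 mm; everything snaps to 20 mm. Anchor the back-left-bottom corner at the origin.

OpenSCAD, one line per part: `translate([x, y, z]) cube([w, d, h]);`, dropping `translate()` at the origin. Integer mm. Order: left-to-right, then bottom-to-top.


cube([300, 920, 220]);
translate([300, 0, 0]) cube([300, 920, 440]);
translate([600, 0, 0]) cube([300, 920, 660]);
translate([900, 0, 0]) cube([300, 920, 880]);
translate([1200, 0, 0]) cube([300, 920, 1100]);
translate([1500, 0, 0]) cube([300, 920, 1320]);
translate([1800, 0, 0]) cube([300, 920, 1540]);


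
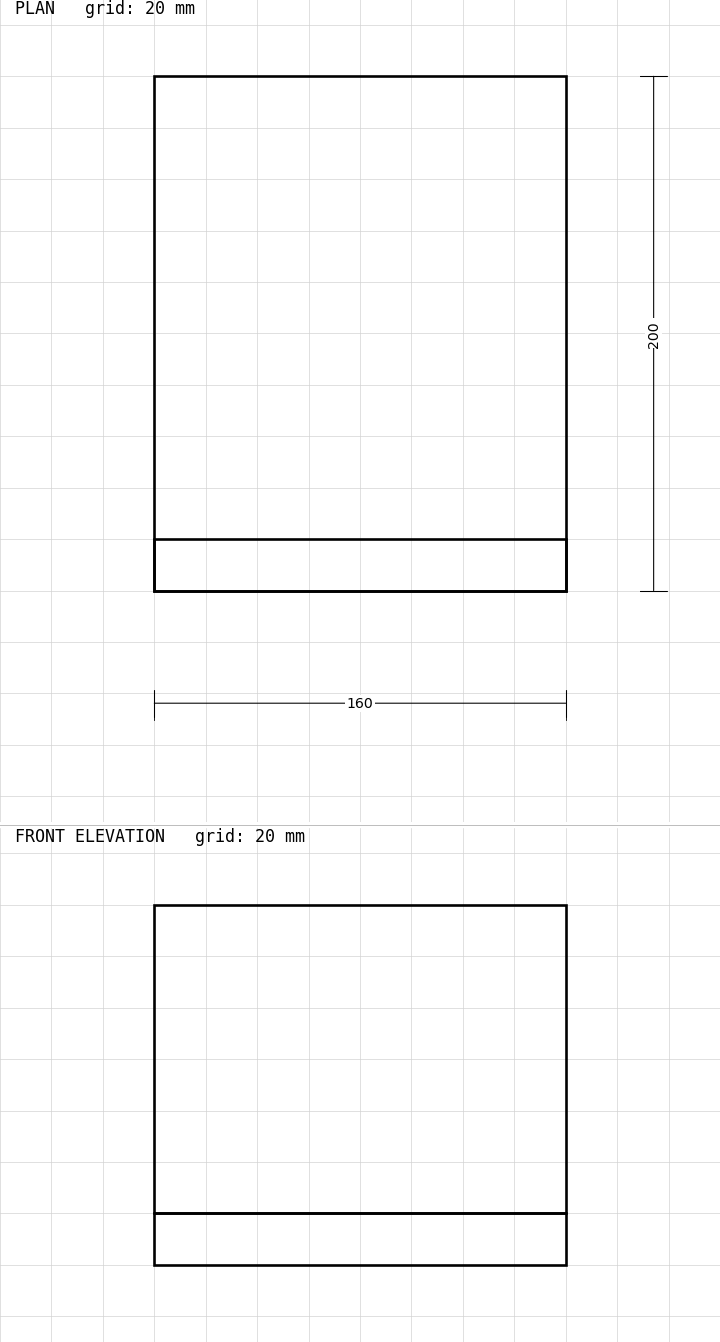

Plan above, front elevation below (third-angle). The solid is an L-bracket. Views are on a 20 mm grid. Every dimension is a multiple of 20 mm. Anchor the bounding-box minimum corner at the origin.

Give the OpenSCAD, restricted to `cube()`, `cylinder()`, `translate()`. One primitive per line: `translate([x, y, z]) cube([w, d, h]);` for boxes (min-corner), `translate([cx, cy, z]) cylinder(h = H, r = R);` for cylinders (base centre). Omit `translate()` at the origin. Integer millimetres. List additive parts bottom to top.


cube([160, 200, 20]);
translate([0, 0, 20]) cube([160, 20, 120]);
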